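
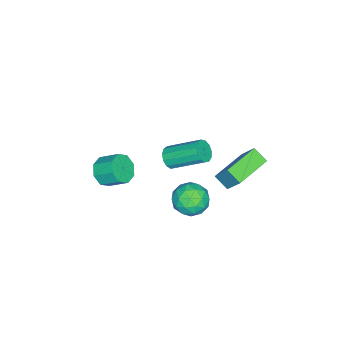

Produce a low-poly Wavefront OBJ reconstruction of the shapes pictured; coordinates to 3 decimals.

v 3.397 1.613 -1.007
v 4.153 1.011 -1.364
v 2.787 0.329 -0.136
v 3.543 -0.273 -0.493
v 3.758 0.487 0.169
v 4.135 1.281 -0.37
v 2.805 0.059 -1.13
v 3.182 0.853 -1.669
v 3.787 0.051 -1.44
v 4.377 0.316 -0.638
v 2.563 1.024 -0.862
v 3.153 1.289 -0.06
v 3.828 1.425 -1.262
v 3.112 -0.085 -0.238
v 3.238 0.362 0.151
v 3.683 0.008 -0.059
v 3.818 1.583 -0.678
v 4.263 1.23 -0.888
v 4.031 0.922 0.013
v 2.677 0.11 -0.612
v 3.122 -0.243 -0.822
v 3.257 1.332 -1.441
v 3.702 0.978 -1.651
v 2.909 0.418 -1.513
v 4.058 0.507 -1.517
v 3.699 -0.248 -1.005
v 3.265 -0.053 -1.379
v 3.487 0.413 -1.696
v 4.404 0.662 -1.045
v 4.046 -0.093 -0.533
v 4.173 0.354 -0.144
v 4.394 0.821 -0.461
v 4.189 0.098 -1.09
v 2.894 1.433 -0.967
v 2.536 0.678 -0.455
v 2.546 0.519 -1.039
v 2.767 0.986 -1.356
v 3.241 1.588 -0.495
v 2.882 0.833 0.017
v 3.453 0.927 0.196
v 3.675 1.393 -0.121
v 2.751 1.242 -0.41
v 2.889 -4.483 -1.487
v 3.271 -4.007 -2.135
v 3.213 -2.961 -1.4
v 2.831 -3.437 -0.753
v 2.592 -4.012 -2.182
v 2.534 -2.966 -1.447
v 2.086 -4.293 -1.821
v 2.028 -3.246 -1.087
v 2.051 -4.685 -1.266
v 1.993 -3.639 -0.531
v 2.507 -4.959 -0.84
v 2.449 -3.913 -0.105
v 3.186 -4.954 -0.793
v 3.128 -3.908 -0.058
v 3.692 -4.674 -1.153
v 3.634 -3.627 -0.419
v 3.727 -4.281 -1.709
v 3.669 -3.235 -0.974
v 2.159 -1.111 0.663
v 2.818 -0.989 0.648
v 2.519 0.753 1.763
v 1.861 0.631 1.777
v 2.672 -0.82 0.344
v 2.373 0.923 1.459
v 2.363 -0.743 0.141
v 2.064 1 1.256
v 1.99 -0.783 0.104
v 1.691 0.96 1.219
v 1.67 -0.927 0.244
v 1.371 0.815 1.358
v 1.506 -1.13 0.516
v 1.207 0.613 1.631
v 1.549 -1.327 0.836
v 1.25 0.416 1.951
v 1.786 -1.455 1.1
v 1.487 0.287 2.215
v 2.142 -1.474 1.225
v 1.843 0.268 2.34
v 2.503 -1.378 1.172
v 2.204 0.364 2.287
v 2.755 -1.198 0.957
v 2.456 0.545 2.072
v 0.027 1.867 0.256
v 0.354 2.688 1.517
v 0.197 2.646 -0.296
v 0.525 3.467 0.965
v 2.035 1.313 0.095
v 2.363 2.134 1.356
v 2.206 2.092 -0.457
v 2.533 2.913 0.804
f 1 38 17
f 38 12 41
f 17 41 6
f 38 41 17
f 1 17 13
f 17 6 18
f 13 18 2
f 17 18 13
f 1 13 22
f 13 2 23
f 22 23 8
f 13 23 22
f 1 22 34
f 22 8 37
f 34 37 11
f 22 37 34
f 1 34 38
f 34 11 42
f 38 42 12
f 34 42 38
f 2 18 29
f 18 6 32
f 29 32 10
f 18 32 29
f 6 41 19
f 41 12 40
f 19 40 5
f 41 40 19
f 12 42 39
f 42 11 35
f 39 35 3
f 42 35 39
f 11 37 36
f 37 8 24
f 36 24 7
f 37 24 36
f 8 23 28
f 23 2 25
f 28 25 9
f 23 25 28
f 4 30 16
f 30 10 31
f 16 31 5
f 30 31 16
f 4 16 14
f 16 5 15
f 14 15 3
f 16 15 14
f 4 14 21
f 14 3 20
f 21 20 7
f 14 20 21
f 4 21 26
f 21 7 27
f 26 27 9
f 21 27 26
f 4 26 30
f 26 9 33
f 30 33 10
f 26 33 30
f 5 31 19
f 31 10 32
f 19 32 6
f 31 32 19
f 3 15 39
f 15 5 40
f 39 40 12
f 15 40 39
f 7 20 36
f 20 3 35
f 36 35 11
f 20 35 36
f 9 27 28
f 27 7 24
f 28 24 8
f 27 24 28
f 10 33 29
f 33 9 25
f 29 25 2
f 33 25 29
f 44 43 47
f 44 47 45
f 45 47 48
f 45 48 46
f 47 43 49
f 47 49 48
f 48 49 50
f 48 50 46
f 49 43 51
f 49 51 50
f 50 51 52
f 50 52 46
f 51 43 53
f 51 53 52
f 52 53 54
f 52 54 46
f 53 43 55
f 53 55 54
f 54 55 56
f 54 56 46
f 55 43 57
f 55 57 56
f 56 57 58
f 56 58 46
f 57 43 59
f 57 59 58
f 58 59 60
f 58 60 46
f 59 43 44
f 59 44 60
f 60 44 45
f 60 45 46
f 62 61 65
f 62 65 63
f 63 65 66
f 63 66 64
f 65 61 67
f 65 67 66
f 66 67 68
f 66 68 64
f 67 61 69
f 67 69 68
f 68 69 70
f 68 70 64
f 69 61 71
f 69 71 70
f 70 71 72
f 70 72 64
f 71 61 73
f 71 73 72
f 72 73 74
f 72 74 64
f 73 61 75
f 73 75 74
f 74 75 76
f 74 76 64
f 75 61 77
f 75 77 76
f 76 77 78
f 76 78 64
f 77 61 79
f 77 79 78
f 78 79 80
f 78 80 64
f 79 61 81
f 79 81 80
f 80 81 82
f 80 82 64
f 81 61 83
f 81 83 82
f 82 83 84
f 82 84 64
f 83 61 62
f 83 62 84
f 84 62 63
f 84 63 64
f 86 88 85
f 89 86 85
f 85 88 87
f 87 89 85
f 86 92 88
f 90 86 89
f 90 92 86
f 88 92 87
f 91 89 87
f 87 92 91
f 91 90 89
f 92 90 91



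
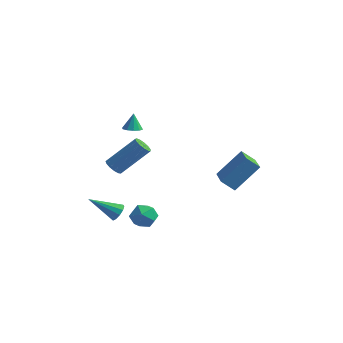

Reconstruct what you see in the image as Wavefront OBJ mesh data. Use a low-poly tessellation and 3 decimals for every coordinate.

v -0.111 3.481 -1.086
v 0.759 4.584 0.379
v 0.551 3.8 -1.719
v 1.421 4.903 -0.254
v 0.919 2.137 -0.686
v 1.789 3.24 0.779
v 1.581 2.456 -1.319
v 2.451 3.559 0.146
v -1.325 -2.866 -1.028
v -0.741 -2.374 -0.73
v -0.399 -3.746 -1.39
v 0.185 -3.254 -1.092
v -0.335 -3.629 -0.581
v -0.907 -3.085 -0.357
v -0.233 -3.035 -1.763
v -0.805 -2.491 -1.539
v -0.066 -2.478 -1.184
v -0.129 -2.845 -0.454
v -1.011 -3.275 -1.666
v -1.074 -3.642 -0.936
v -3.657 0.82 2.593
v -3.325 0.404 2.731
v -3.743 1.08 3.587
v -3.132 0.678 2.676
v -3.139 1.007 2.59
v -3.344 1.264 2.505
v -3.668 1.352 2.454
v -3.988 1.237 2.456
v -4.181 0.963 2.511
v -4.174 0.634 2.597
v -3.969 0.377 2.682
v -3.645 0.289 2.733
v -2.725 -2.096 -1.997
v -2.332 -2.241 -1.61
v -4.015 -2.884 -0.983
v -2.458 -1.924 -1.523
v -2.686 -1.672 -1.618
v -2.929 -1.582 -1.857
v -3.094 -1.689 -2.149
v -3.118 -1.951 -2.384
v -2.992 -2.268 -2.47
v -2.764 -2.52 -2.376
v -2.521 -2.61 -2.137
v -2.356 -2.503 -1.844
v -2.404 -2.961 1.903
v -1.972 -2.954 1.562
v -0.825 -1.972 3.036
v -1.256 -1.979 3.377
v -2.129 -2.692 1.51
v -0.981 -1.71 2.984
v -2.373 -2.515 1.582
v -1.226 -1.534 3.056
v -2.627 -2.48 1.756
v -1.479 -1.498 3.23
v -2.81 -2.597 1.977
v -1.662 -1.616 3.451
v -2.864 -2.83 2.174
v -1.717 -1.849 3.648
v -2.772 -3.105 2.285
v -1.625 -2.123 3.759
v -2.563 -3.333 2.275
v -1.416 -2.352 3.749
v -2.303 -3.444 2.147
v -1.156 -2.462 3.62
v -2.076 -3.401 1.941
v -0.928 -2.419 3.415
v -1.952 -3.218 1.723
v -0.805 -2.237 3.197
f 2 4 1
f 5 2 1
f 1 4 3
f 3 5 1
f 2 8 4
f 6 2 5
f 6 8 2
f 4 8 3
f 7 5 3
f 3 8 7
f 7 6 5
f 8 6 7
f 9 20 14
f 9 14 10
f 9 10 16
f 9 16 19
f 9 19 20
f 10 14 18
f 14 20 13
f 20 19 11
f 19 16 15
f 16 10 17
f 12 18 13
f 12 13 11
f 12 11 15
f 12 15 17
f 12 17 18
f 13 18 14
f 11 13 20
f 15 11 19
f 17 15 16
f 18 17 10
f 22 21 24
f 22 24 23
f 24 21 25
f 24 25 23
f 25 21 26
f 25 26 23
f 26 21 27
f 26 27 23
f 27 21 28
f 27 28 23
f 28 21 29
f 28 29 23
f 29 21 30
f 29 30 23
f 30 21 31
f 30 31 23
f 31 21 32
f 31 32 23
f 32 21 22
f 32 22 23
f 34 33 36
f 34 36 35
f 36 33 37
f 36 37 35
f 37 33 38
f 37 38 35
f 38 33 39
f 38 39 35
f 39 33 40
f 39 40 35
f 40 33 41
f 40 41 35
f 41 33 42
f 41 42 35
f 42 33 43
f 42 43 35
f 43 33 44
f 43 44 35
f 44 33 34
f 44 34 35
f 46 45 49
f 46 49 47
f 47 49 50
f 47 50 48
f 49 45 51
f 49 51 50
f 50 51 52
f 50 52 48
f 51 45 53
f 51 53 52
f 52 53 54
f 52 54 48
f 53 45 55
f 53 55 54
f 54 55 56
f 54 56 48
f 55 45 57
f 55 57 56
f 56 57 58
f 56 58 48
f 57 45 59
f 57 59 58
f 58 59 60
f 58 60 48
f 59 45 61
f 59 61 60
f 60 61 62
f 60 62 48
f 61 45 63
f 61 63 62
f 62 63 64
f 62 64 48
f 63 45 65
f 63 65 64
f 64 65 66
f 64 66 48
f 65 45 67
f 65 67 66
f 66 67 68
f 66 68 48
f 67 45 46
f 67 46 68
f 68 46 47
f 68 47 48



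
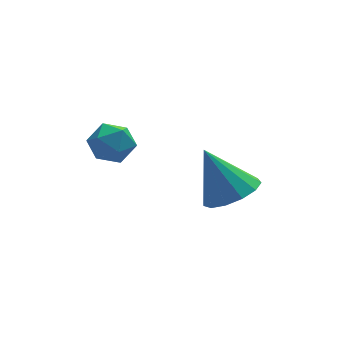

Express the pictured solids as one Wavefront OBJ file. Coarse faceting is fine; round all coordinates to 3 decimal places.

v -0.167 -1.501 -0.153
v 0.345 -1.953 -0.526
v -0.605 -2.507 0.466
v -0.093 -2.959 0.093
v 0.155 -2.442 0.619
v 0.425 -1.82 0.237
v -0.685 -2.64 -0.297
v -0.415 -2.018 -0.679
v 0.025 -2.657 -0.614
v 0.544 -2.535 -0.048
v -0.804 -1.925 -0.012
v -0.285 -1.803 0.554
v 3.166 -3.358 -2.065
v 3.678 -3.986 -1.569
v 2.494 -2.682 -0.515
v 3.986 -3.551 -1.625
v 4.033 -3.055 -1.821
v 3.805 -2.655 -2.094
v 3.374 -2.478 -2.358
v 2.878 -2.58 -2.529
v 2.472 -2.929 -2.553
v 2.287 -3.414 -2.422
v 2.382 -3.881 -2.177
v 2.725 -4.182 -1.898
v 3.208 -4.221 -1.671
f 1 12 6
f 1 6 2
f 1 2 8
f 1 8 11
f 1 11 12
f 2 6 10
f 6 12 5
f 12 11 3
f 11 8 7
f 8 2 9
f 4 10 5
f 4 5 3
f 4 3 7
f 4 7 9
f 4 9 10
f 5 10 6
f 3 5 12
f 7 3 11
f 9 7 8
f 10 9 2
f 14 13 16
f 14 16 15
f 16 13 17
f 16 17 15
f 17 13 18
f 17 18 15
f 18 13 19
f 18 19 15
f 19 13 20
f 19 20 15
f 20 13 21
f 20 21 15
f 21 13 22
f 21 22 15
f 22 13 23
f 22 23 15
f 23 13 24
f 23 24 15
f 24 13 25
f 24 25 15
f 25 13 14
f 25 14 15



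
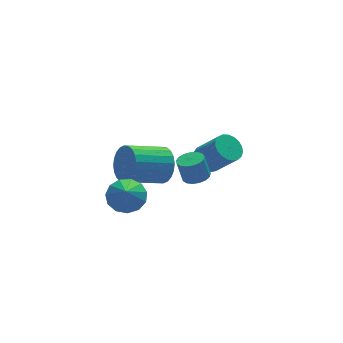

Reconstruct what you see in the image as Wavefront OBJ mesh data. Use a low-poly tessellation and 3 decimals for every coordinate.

v 3.519 3.521 -0.021
v 3.97 3.16 -0.514
v 4.692 2.337 0.747
v 4.241 2.699 1.241
v 4.141 3.417 -0.445
v 4.863 2.594 0.817
v 4.205 3.692 -0.302
v 4.926 2.869 0.96
v 4.149 3.937 -0.11
v 4.871 3.114 1.151
v 3.985 4.11 0.097
v 4.707 3.287 1.358
v 3.741 4.182 0.284
v 4.462 3.359 1.545
v 3.458 4.139 0.418
v 4.179 3.316 1.679
v 3.185 3.99 0.476
v 3.907 3.167 1.737
v 2.971 3.76 0.448
v 3.692 2.937 1.71
v 2.851 3.488 0.34
v 3.573 2.665 1.601
v 2.847 3.222 0.169
v 3.568 2.399 1.43
v 2.959 3.008 -0.035
v 3.68 2.185 1.226
v 3.168 2.883 -0.236
v 3.889 2.06 1.025
v 3.438 2.868 -0.4
v 4.159 2.045 0.861
v 3.721 2.966 -0.499
v 4.443 2.143 0.763
v 0.923 2.161 1.408
v 1.272 1.768 2.212
v -0.535 1.646 2.935
v -0.883 2.039 2.132
v 1.282 2.132 2.299
v -0.525 2.01 3.022
v 1.237 2.501 2.25
v -0.57 2.379 2.973
v 1.145 2.818 2.073
v -0.662 2.696 2.796
v 1.019 3.035 1.795
v -0.788 2.913 2.518
v 0.878 3.119 1.458
v -0.929 2.997 2.181
v 0.745 3.057 1.113
v -1.062 2.935 1.836
v 0.638 2.859 0.814
v -1.169 2.736 1.537
v 0.575 2.554 0.605
v -1.232 2.432 1.328
v 0.565 2.19 0.518
v -1.242 2.068 1.241
v 0.61 1.821 0.567
v -1.197 1.699 1.29
v 0.702 1.504 0.744
v -1.105 1.382 1.467
v 0.828 1.287 1.022
v -0.979 1.165 1.745
v 0.969 1.203 1.359
v -0.838 1.081 2.082
v 1.102 1.265 1.704
v -0.705 1.143 2.427
v 1.209 1.464 2.003
v -0.598 1.341 2.726
v -1.501 -0.034 1.842
v -0.736 0.219 2.221
v -1.739 -0.686 2.758
v -1.083 0.551 2.367
v -1.563 0.697 2.346
v -2.022 0.611 2.165
v -2.316 0.32 1.881
v -2.352 -0.083 1.585
v -2.117 -0.471 1.371
v -1.686 -0.719 1.305
v -1.197 -0.751 1.411
v -0.804 -0.554 1.653
v -0.632 -0.193 1.955
v 1.445 -0.589 2.724
v 1.893 -0.985 2.889
v 1.684 -0.786 3.94
v 1.235 -0.391 3.776
v 2.033 -0.724 2.867
v 1.824 -0.525 3.918
v 2.038 -0.432 2.813
v 1.828 -0.233 3.864
v 1.907 -0.176 2.738
v 1.697 0.023 3.789
v 1.67 -0.015 2.661
v 1.46 0.184 3.712
v 1.381 0.014 2.598
v 1.172 0.213 3.649
v 1.107 -0.095 2.564
v 0.898 0.104 3.615
v 0.911 -0.317 2.567
v 0.701 -0.118 3.618
v 0.836 -0.602 2.606
v 0.627 -0.403 3.657
v 0.901 -0.883 2.672
v 0.692 -0.684 3.723
v 1.091 -1.098 2.75
v 0.881 -0.899 3.801
v 1.361 -1.196 2.823
v 1.152 -0.997 3.874
v 1.651 -1.155 2.873
v 1.442 -0.956 3.924
f 2 1 5
f 2 5 3
f 3 5 6
f 3 6 4
f 5 1 7
f 5 7 6
f 6 7 8
f 6 8 4
f 7 1 9
f 7 9 8
f 8 9 10
f 8 10 4
f 9 1 11
f 9 11 10
f 10 11 12
f 10 12 4
f 11 1 13
f 11 13 12
f 12 13 14
f 12 14 4
f 13 1 15
f 13 15 14
f 14 15 16
f 14 16 4
f 15 1 17
f 15 17 16
f 16 17 18
f 16 18 4
f 17 1 19
f 17 19 18
f 18 19 20
f 18 20 4
f 19 1 21
f 19 21 20
f 20 21 22
f 20 22 4
f 21 1 23
f 21 23 22
f 22 23 24
f 22 24 4
f 23 1 25
f 23 25 24
f 24 25 26
f 24 26 4
f 25 1 27
f 25 27 26
f 26 27 28
f 26 28 4
f 27 1 29
f 27 29 28
f 28 29 30
f 28 30 4
f 29 1 31
f 29 31 30
f 30 31 32
f 30 32 4
f 31 1 2
f 31 2 32
f 32 2 3
f 32 3 4
f 34 33 37
f 34 37 35
f 35 37 38
f 35 38 36
f 37 33 39
f 37 39 38
f 38 39 40
f 38 40 36
f 39 33 41
f 39 41 40
f 40 41 42
f 40 42 36
f 41 33 43
f 41 43 42
f 42 43 44
f 42 44 36
f 43 33 45
f 43 45 44
f 44 45 46
f 44 46 36
f 45 33 47
f 45 47 46
f 46 47 48
f 46 48 36
f 47 33 49
f 47 49 48
f 48 49 50
f 48 50 36
f 49 33 51
f 49 51 50
f 50 51 52
f 50 52 36
f 51 33 53
f 51 53 52
f 52 53 54
f 52 54 36
f 53 33 55
f 53 55 54
f 54 55 56
f 54 56 36
f 55 33 57
f 55 57 56
f 56 57 58
f 56 58 36
f 57 33 59
f 57 59 58
f 58 59 60
f 58 60 36
f 59 33 61
f 59 61 60
f 60 61 62
f 60 62 36
f 61 33 63
f 61 63 62
f 62 63 64
f 62 64 36
f 63 33 65
f 63 65 64
f 64 65 66
f 64 66 36
f 65 33 34
f 65 34 66
f 66 34 35
f 66 35 36
f 68 67 70
f 68 70 69
f 70 67 71
f 70 71 69
f 71 67 72
f 71 72 69
f 72 67 73
f 72 73 69
f 73 67 74
f 73 74 69
f 74 67 75
f 74 75 69
f 75 67 76
f 75 76 69
f 76 67 77
f 76 77 69
f 77 67 78
f 77 78 69
f 78 67 79
f 78 79 69
f 79 67 68
f 79 68 69
f 81 80 84
f 81 84 82
f 82 84 85
f 82 85 83
f 84 80 86
f 84 86 85
f 85 86 87
f 85 87 83
f 86 80 88
f 86 88 87
f 87 88 89
f 87 89 83
f 88 80 90
f 88 90 89
f 89 90 91
f 89 91 83
f 90 80 92
f 90 92 91
f 91 92 93
f 91 93 83
f 92 80 94
f 92 94 93
f 93 94 95
f 93 95 83
f 94 80 96
f 94 96 95
f 95 96 97
f 95 97 83
f 96 80 98
f 96 98 97
f 97 98 99
f 97 99 83
f 98 80 100
f 98 100 99
f 99 100 101
f 99 101 83
f 100 80 102
f 100 102 101
f 101 102 103
f 101 103 83
f 102 80 104
f 102 104 103
f 103 104 105
f 103 105 83
f 104 80 106
f 104 106 105
f 105 106 107
f 105 107 83
f 106 80 81
f 106 81 107
f 107 81 82
f 107 82 83



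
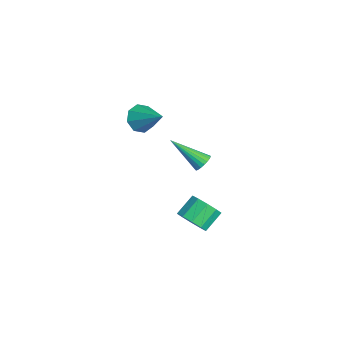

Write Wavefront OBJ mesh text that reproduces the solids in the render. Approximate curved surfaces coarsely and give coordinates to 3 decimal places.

v -1.486 1.177 -2.79
v -1.283 1.453 -2.334
v -2.374 -0.317 -1.49
v -1.495 1.554 -2.363
v -1.706 1.59 -2.465
v -1.879 1.555 -2.623
v -1.984 1.455 -2.81
v -2.003 1.306 -2.994
v -1.932 1.135 -3.142
v -1.785 0.971 -3.23
v -1.586 0.843 -3.241
v -1.37 0.773 -3.175
v -1.174 0.772 -3.042
v -1.032 0.842 -2.865
v -0.968 0.969 -2.675
v -0.995 1.132 -2.506
v -1.106 1.303 -2.385
v -4.356 -1.441 -1.174
v -3.719 -1.924 -1.566
v -3.064 -0.559 -0.166
v -3.852 -1.347 -1.902
v -4.279 -0.824 -1.811
v -4.751 -0.663 -1.347
v -4.992 -0.957 -0.782
v -4.859 -1.535 -0.446
v -4.432 -2.057 -0.537
v -3.96 -2.219 -1
v 2.456 -0.208 -3.801
v 3.103 -0.313 -3.199
v 2.551 0.544 -2.457
v 1.904 0.648 -3.059
v 3.256 0.086 -3.545
v 2.704 0.942 -2.804
v 3.103 0.372 -3.989
v 2.552 1.229 -3.248
v 2.704 0.437 -4.362
v 2.152 1.293 -3.62
v 2.209 0.255 -4.519
v 1.657 1.111 -3.778
v 1.809 -0.104 -4.403
v 1.257 0.753 -3.661
v 1.656 -0.502 -4.056
v 1.104 0.354 -3.315
v 1.808 -0.789 -3.612
v 1.257 0.068 -2.871
v 2.208 -0.853 -3.24
v 1.656 0.003 -2.498
v 2.703 -0.671 -3.082
v 2.151 0.185 -2.341
f 2 1 4
f 2 4 3
f 4 1 5
f 4 5 3
f 5 1 6
f 5 6 3
f 6 1 7
f 6 7 3
f 7 1 8
f 7 8 3
f 8 1 9
f 8 9 3
f 9 1 10
f 9 10 3
f 10 1 11
f 10 11 3
f 11 1 12
f 11 12 3
f 12 1 13
f 12 13 3
f 13 1 14
f 13 14 3
f 14 1 15
f 14 15 3
f 15 1 16
f 15 16 3
f 16 1 17
f 16 17 3
f 17 1 2
f 17 2 3
f 19 18 21
f 19 21 20
f 21 18 22
f 21 22 20
f 22 18 23
f 22 23 20
f 23 18 24
f 23 24 20
f 24 18 25
f 24 25 20
f 25 18 26
f 25 26 20
f 26 18 27
f 26 27 20
f 27 18 19
f 27 19 20
f 29 28 32
f 29 32 30
f 30 32 33
f 30 33 31
f 32 28 34
f 32 34 33
f 33 34 35
f 33 35 31
f 34 28 36
f 34 36 35
f 35 36 37
f 35 37 31
f 36 28 38
f 36 38 37
f 37 38 39
f 37 39 31
f 38 28 40
f 38 40 39
f 39 40 41
f 39 41 31
f 40 28 42
f 40 42 41
f 41 42 43
f 41 43 31
f 42 28 44
f 42 44 43
f 43 44 45
f 43 45 31
f 44 28 46
f 44 46 45
f 45 46 47
f 45 47 31
f 46 28 48
f 46 48 47
f 47 48 49
f 47 49 31
f 48 28 29
f 48 29 49
f 49 29 30
f 49 30 31



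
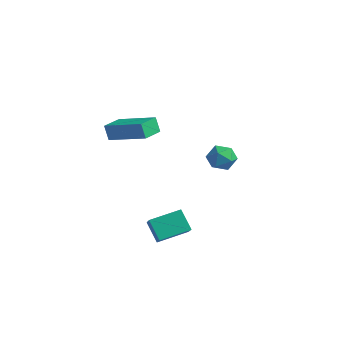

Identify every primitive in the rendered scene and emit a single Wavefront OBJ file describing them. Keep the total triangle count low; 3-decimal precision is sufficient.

v 4.097 0.372 -0.271
v 4.515 -0.084 -0.725
v 3.105 0.184 -0.995
v 3.523 -0.272 -1.449
v 3.344 -0.498 -0.737
v 3.957 -0.382 -0.29
v 3.663 0.482 -1.43
v 4.276 0.598 -0.983
v 4.246 -0.017 -1.441
v 4.049 -0.622 -1.013
v 3.571 0.722 -0.707
v 3.374 0.117 -0.279
v 3.453 -3.843 -4.655
v 2.672 -3.651 -3.806
v 4.165 -2.563 -4.289
v 3.384 -2.371 -3.44
v 4.236 -4.529 -3.78
v 3.455 -4.337 -2.931
v 4.948 -3.249 -3.414
v 4.167 -3.057 -2.565
v 1.169 -4.41 1.266
v 0.869 -4.368 2.017
v 1.026 -3.346 1.149
v 0.726 -3.303 1.9
v 3.054 -4.077 2
v 2.754 -4.034 2.751
v 2.911 -3.012 1.883
v 2.611 -2.97 2.634
f 1 12 6
f 1 6 2
f 1 2 8
f 1 8 11
f 1 11 12
f 2 6 10
f 6 12 5
f 12 11 3
f 11 8 7
f 8 2 9
f 4 10 5
f 4 5 3
f 4 3 7
f 4 7 9
f 4 9 10
f 5 10 6
f 3 5 12
f 7 3 11
f 9 7 8
f 10 9 2
f 14 16 13
f 17 14 13
f 13 16 15
f 15 17 13
f 14 20 16
f 18 14 17
f 18 20 14
f 16 20 15
f 19 17 15
f 15 20 19
f 19 18 17
f 20 18 19
f 22 24 21
f 25 22 21
f 21 24 23
f 23 25 21
f 22 28 24
f 26 22 25
f 26 28 22
f 24 28 23
f 27 25 23
f 23 28 27
f 27 26 25
f 28 26 27



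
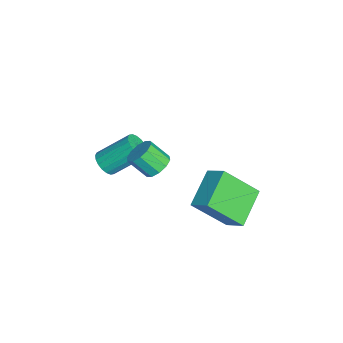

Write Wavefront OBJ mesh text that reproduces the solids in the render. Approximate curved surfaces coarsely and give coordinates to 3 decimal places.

v 0.13 3.066 -3.329
v 0.332 1.534 -1.764
v 0.752 3.771 -2.72
v 0.953 2.239 -1.154
v 1.727 2.401 -4.186
v 1.928 0.869 -2.62
v 2.348 3.106 -3.576
v 2.55 1.574 -2.011
v -1.164 -2.936 -2.836
v -0.608 -2.67 -3.099
v -0.721 -1.237 -1.887
v -1.276 -1.504 -1.624
v -0.825 -2.548 -3.264
v -0.937 -1.115 -2.052
v -1.109 -2.503 -3.344
v -1.221 -1.07 -2.132
v -1.403 -2.543 -3.323
v -1.516 -1.111 -2.111
v -1.65 -2.662 -3.206
v -1.763 -1.229 -1.994
v -1.801 -2.835 -3.015
v -1.914 -1.402 -1.803
v -1.826 -3.028 -2.789
v -1.938 -1.595 -1.577
v -1.719 -3.203 -2.573
v -1.832 -1.77 -1.361
v -1.503 -3.325 -2.408
v -1.615 -1.892 -1.196
v -1.219 -3.37 -2.328
v -1.331 -1.937 -1.116
v -0.924 -3.329 -2.349
v -1.037 -1.897 -1.137
v -0.677 -3.211 -2.466
v -0.79 -1.778 -1.254
v -0.526 -3.038 -2.657
v -0.639 -1.605 -1.445
v -0.502 -2.845 -2.883
v -0.614 -1.412 -1.671
v 1.633 -0.5 -0.276
v 2.279 -0.728 -0.363
v 2.112 -1.527 0.488
v 1.467 -1.3 0.576
v 2.287 -0.418 -0.071
v 2.12 -1.217 0.781
v 2.045 -0.139 0.144
v 1.879 -0.939 0.995
v 1.646 0.001 0.198
v 1.48 -0.798 1.049
v 1.242 -0.049 0.071
v 1.076 -0.849 0.923
v 0.988 -0.273 -0.188
v 0.821 -1.072 0.663
v 0.98 -0.583 -0.481
v 0.813 -1.382 0.371
v 1.221 -0.861 -0.695
v 1.055 -1.661 0.156
v 1.62 -1.002 -0.749
v 1.454 -1.801 0.102
v 2.024 -0.951 -0.623
v 1.858 -1.751 0.229
f 2 4 1
f 5 2 1
f 1 4 3
f 3 5 1
f 2 8 4
f 6 2 5
f 6 8 2
f 4 8 3
f 7 5 3
f 3 8 7
f 7 6 5
f 8 6 7
f 10 9 13
f 10 13 11
f 11 13 14
f 11 14 12
f 13 9 15
f 13 15 14
f 14 15 16
f 14 16 12
f 15 9 17
f 15 17 16
f 16 17 18
f 16 18 12
f 17 9 19
f 17 19 18
f 18 19 20
f 18 20 12
f 19 9 21
f 19 21 20
f 20 21 22
f 20 22 12
f 21 9 23
f 21 23 22
f 22 23 24
f 22 24 12
f 23 9 25
f 23 25 24
f 24 25 26
f 24 26 12
f 25 9 27
f 25 27 26
f 26 27 28
f 26 28 12
f 27 9 29
f 27 29 28
f 28 29 30
f 28 30 12
f 29 9 31
f 29 31 30
f 30 31 32
f 30 32 12
f 31 9 33
f 31 33 32
f 32 33 34
f 32 34 12
f 33 9 35
f 33 35 34
f 34 35 36
f 34 36 12
f 35 9 37
f 35 37 36
f 36 37 38
f 36 38 12
f 37 9 10
f 37 10 38
f 38 10 11
f 38 11 12
f 40 39 43
f 40 43 41
f 41 43 44
f 41 44 42
f 43 39 45
f 43 45 44
f 44 45 46
f 44 46 42
f 45 39 47
f 45 47 46
f 46 47 48
f 46 48 42
f 47 39 49
f 47 49 48
f 48 49 50
f 48 50 42
f 49 39 51
f 49 51 50
f 50 51 52
f 50 52 42
f 51 39 53
f 51 53 52
f 52 53 54
f 52 54 42
f 53 39 55
f 53 55 54
f 54 55 56
f 54 56 42
f 55 39 57
f 55 57 56
f 56 57 58
f 56 58 42
f 57 39 59
f 57 59 58
f 58 59 60
f 58 60 42
f 59 39 40
f 59 40 60
f 60 40 41
f 60 41 42



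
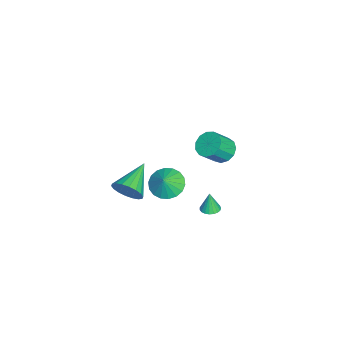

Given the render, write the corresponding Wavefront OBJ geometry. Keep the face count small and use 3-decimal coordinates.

v 2.151 2.512 -3.327
v 2.548 2.062 -3.318
v 2.049 2.448 -2.073
v 2.696 2.262 -3.295
v 2.749 2.505 -3.279
v 2.699 2.75 -3.271
v 2.554 2.953 -3.272
v 2.339 3.08 -3.283
v 2.092 3.108 -3.302
v 1.855 3.034 -3.325
v 1.669 2.869 -3.348
v 1.567 2.642 -3.368
v 1.565 2.393 -3.381
v 1.665 2.165 -3.384
v 1.849 1.996 -3.378
v 2.085 1.916 -3.363
v 2.332 1.94 -3.341
v -0.039 -0.182 -3.37
v 0.793 -0.45 -4.005
v 0.619 -0.318 -2.45
v 0.837 0.027 -3.966
v 0.707 0.463 -3.81
v 0.43 0.771 -3.566
v 0.059 0.89 -3.284
v -0.33 0.796 -3.018
v -0.663 0.509 -2.823
v -0.871 0.085 -2.736
v -0.915 -0.392 -2.774
v -0.786 -0.828 -2.931
v -0.508 -1.135 -3.175
v -0.138 -1.254 -3.457
v 0.252 -1.161 -3.722
v 0.584 -0.874 -3.918
v 4.417 -1.849 -0.019
v 4.917 -1.304 0.609
v 2.583 -1.131 0.819
v 4.866 -1.039 0.271
v 4.726 -0.935 -0.124
v 4.525 -1.012 -0.498
v 4.303 -1.254 -0.777
v 4.103 -1.614 -0.907
v 3.965 -2.021 -0.86
v 3.917 -2.393 -0.647
v 3.968 -2.658 -0.31
v 4.107 -2.762 0.085
v 4.308 -2.685 0.459
v 4.531 -2.443 0.739
v 4.731 -2.083 0.868
v 4.869 -1.676 0.822
v -3.76 2.735 -3.414
v -3.163 3.423 -3.28
v -2.464 2.592 -2.132
v -3.06 1.905 -2.266
v -3.566 3.516 -2.967
v -2.867 2.685 -1.819
v -4.03 3.361 -2.796
v -3.331 2.531 -1.648
v -4.409 3.008 -2.822
v -3.709 2.177 -1.674
v -4.581 2.568 -3.035
v -3.882 1.737 -1.887
v -4.493 2.181 -3.368
v -3.793 1.351 -2.22
v -4.172 1.97 -3.716
v -3.472 1.14 -2.568
v -3.72 2.002 -3.969
v -3.02 1.172 -2.821
v -3.281 2.267 -4.045
v -2.581 1.437 -2.897
v -2.993 2.68 -3.92
v -2.294 1.85 -2.772
v -2.95 3.111 -3.635
v -2.25 2.281 -2.487
f 2 1 4
f 2 4 3
f 4 1 5
f 4 5 3
f 5 1 6
f 5 6 3
f 6 1 7
f 6 7 3
f 7 1 8
f 7 8 3
f 8 1 9
f 8 9 3
f 9 1 10
f 9 10 3
f 10 1 11
f 10 11 3
f 11 1 12
f 11 12 3
f 12 1 13
f 12 13 3
f 13 1 14
f 13 14 3
f 14 1 15
f 14 15 3
f 15 1 16
f 15 16 3
f 16 1 17
f 16 17 3
f 17 1 2
f 17 2 3
f 19 18 21
f 19 21 20
f 21 18 22
f 21 22 20
f 22 18 23
f 22 23 20
f 23 18 24
f 23 24 20
f 24 18 25
f 24 25 20
f 25 18 26
f 25 26 20
f 26 18 27
f 26 27 20
f 27 18 28
f 27 28 20
f 28 18 29
f 28 29 20
f 29 18 30
f 29 30 20
f 30 18 31
f 30 31 20
f 31 18 32
f 31 32 20
f 32 18 33
f 32 33 20
f 33 18 19
f 33 19 20
f 35 34 37
f 35 37 36
f 37 34 38
f 37 38 36
f 38 34 39
f 38 39 36
f 39 34 40
f 39 40 36
f 40 34 41
f 40 41 36
f 41 34 42
f 41 42 36
f 42 34 43
f 42 43 36
f 43 34 44
f 43 44 36
f 44 34 45
f 44 45 36
f 45 34 46
f 45 46 36
f 46 34 47
f 46 47 36
f 47 34 48
f 47 48 36
f 48 34 49
f 48 49 36
f 49 34 35
f 49 35 36
f 51 50 54
f 51 54 52
f 52 54 55
f 52 55 53
f 54 50 56
f 54 56 55
f 55 56 57
f 55 57 53
f 56 50 58
f 56 58 57
f 57 58 59
f 57 59 53
f 58 50 60
f 58 60 59
f 59 60 61
f 59 61 53
f 60 50 62
f 60 62 61
f 61 62 63
f 61 63 53
f 62 50 64
f 62 64 63
f 63 64 65
f 63 65 53
f 64 50 66
f 64 66 65
f 65 66 67
f 65 67 53
f 66 50 68
f 66 68 67
f 67 68 69
f 67 69 53
f 68 50 70
f 68 70 69
f 69 70 71
f 69 71 53
f 70 50 72
f 70 72 71
f 71 72 73
f 71 73 53
f 72 50 51
f 72 51 73
f 73 51 52
f 73 52 53



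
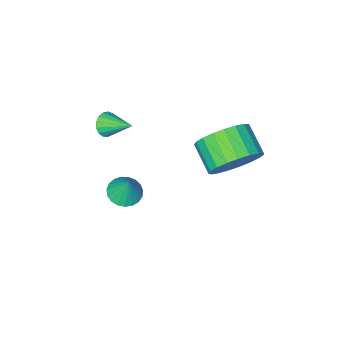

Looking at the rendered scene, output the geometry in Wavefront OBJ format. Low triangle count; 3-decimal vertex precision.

v -3.495 2.072 -0.305
v -3.227 2.519 0.56
v -3.417 1.456 1.169
v -3.685 1.008 0.305
v -3.641 2.588 0.551
v -3.831 1.525 1.16
v -4.03 2.568 0.394
v -4.22 1.505 1.003
v -4.326 2.461 0.116
v -4.517 1.398 0.725
v -4.479 2.288 -0.235
v -4.669 1.225 0.374
v -4.461 2.077 -0.597
v -4.652 1.014 0.012
v -4.277 1.865 -0.91
v -4.467 0.802 -0.3
v -3.957 1.689 -1.117
v -4.147 0.626 -0.508
v -3.557 1.579 -1.184
v -3.748 0.516 -0.575
v -3.147 1.554 -1.099
v -3.337 0.491 -0.49
v -2.796 1.619 -0.877
v -2.987 0.556 -0.267
v -2.567 1.762 -0.555
v -2.757 0.699 0.054
v -2.498 1.958 -0.191
v -2.688 0.895 0.419
v -2.601 2.174 0.154
v -2.791 1.111 0.764
v -2.859 2.373 0.42
v -3.049 1.31 1.029
v -0.637 -1.377 0.748
v -0.297 -1.117 0.49
v -0.983 -0.363 1.312
v -0.492 -1.107 0.353
v -0.721 -1.16 0.306
v -0.931 -1.262 0.361
v -1.073 -1.39 0.504
v -1.115 -1.515 0.704
v -1.048 -1.609 0.913
v -0.887 -1.649 1.085
v -0.668 -1.627 1.18
v -0.442 -1.548 1.176
v -0.261 -1.429 1.074
v -0.166 -1.299 0.897
v -0.179 -1.186 0.687
v -1.535 -1.725 -4.158
v -1.192 -1.225 -4.391
v -1.445 -1.315 -3.142
v -1.445 -1.131 -4.406
v -1.713 -1.14 -4.379
v -1.951 -1.25 -4.313
v -2.117 -1.443 -4.221
v -2.183 -1.684 -4.117
v -2.136 -1.932 -4.021
v -1.985 -2.145 -3.949
v -1.757 -2.285 -3.913
v -1.49 -2.328 -3.919
v -1.231 -2.267 -3.967
v -1.025 -2.112 -4.047
v -0.907 -1.891 -4.147
v -0.897 -1.641 -4.249
v -0.998 -1.405 -4.335
f 2 1 5
f 2 5 3
f 3 5 6
f 3 6 4
f 5 1 7
f 5 7 6
f 6 7 8
f 6 8 4
f 7 1 9
f 7 9 8
f 8 9 10
f 8 10 4
f 9 1 11
f 9 11 10
f 10 11 12
f 10 12 4
f 11 1 13
f 11 13 12
f 12 13 14
f 12 14 4
f 13 1 15
f 13 15 14
f 14 15 16
f 14 16 4
f 15 1 17
f 15 17 16
f 16 17 18
f 16 18 4
f 17 1 19
f 17 19 18
f 18 19 20
f 18 20 4
f 19 1 21
f 19 21 20
f 20 21 22
f 20 22 4
f 21 1 23
f 21 23 22
f 22 23 24
f 22 24 4
f 23 1 25
f 23 25 24
f 24 25 26
f 24 26 4
f 25 1 27
f 25 27 26
f 26 27 28
f 26 28 4
f 27 1 29
f 27 29 28
f 28 29 30
f 28 30 4
f 29 1 31
f 29 31 30
f 30 31 32
f 30 32 4
f 31 1 2
f 31 2 32
f 32 2 3
f 32 3 4
f 34 33 36
f 34 36 35
f 36 33 37
f 36 37 35
f 37 33 38
f 37 38 35
f 38 33 39
f 38 39 35
f 39 33 40
f 39 40 35
f 40 33 41
f 40 41 35
f 41 33 42
f 41 42 35
f 42 33 43
f 42 43 35
f 43 33 44
f 43 44 35
f 44 33 45
f 44 45 35
f 45 33 46
f 45 46 35
f 46 33 47
f 46 47 35
f 47 33 34
f 47 34 35
f 49 48 51
f 49 51 50
f 51 48 52
f 51 52 50
f 52 48 53
f 52 53 50
f 53 48 54
f 53 54 50
f 54 48 55
f 54 55 50
f 55 48 56
f 55 56 50
f 56 48 57
f 56 57 50
f 57 48 58
f 57 58 50
f 58 48 59
f 58 59 50
f 59 48 60
f 59 60 50
f 60 48 61
f 60 61 50
f 61 48 62
f 61 62 50
f 62 48 63
f 62 63 50
f 63 48 64
f 63 64 50
f 64 48 49
f 64 49 50



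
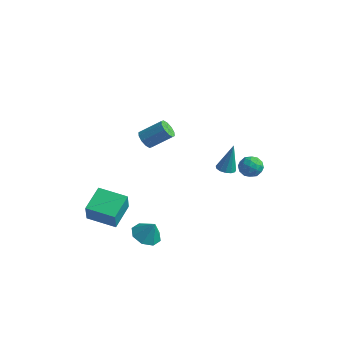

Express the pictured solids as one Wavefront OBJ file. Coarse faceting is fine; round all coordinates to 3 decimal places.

v -0.056 -3.352 -4.162
v 0.731 -3.698 -4.517
v 0.496 -3.228 -3.058
v 0.693 -2.989 -4.577
v 0.216 -2.494 -4.394
v -0.42 -2.5 -4.075
v -0.843 -3.006 -3.806
v -0.805 -3.714 -3.746
v -0.328 -4.21 -3.929
v 0.308 -4.203 -4.248
v -3.518 -4.441 -3.75
v -3.194 -4.898 -2.445
v -3.886 -2.848 -3.1
v -3.562 -3.305 -1.795
v -1.778 -3.935 -4.005
v -1.454 -4.392 -2.7
v -2.146 -2.342 -3.355
v -1.822 -2.799 -2.05
v 3.403 -0.574 1.459
v 3.729 -1.048 1.529
v 3.617 -0.166 3.241
v 3.934 -0.807 1.449
v 3.971 -0.491 1.372
v 3.827 -0.202 1.323
v 3.549 -0.03 1.318
v 3.224 -0.032 1.357
v 2.956 -0.205 1.428
v 2.831 -0.495 1.51
v 2.887 -0.811 1.575
v 3.106 -1.051 1.604
v 3.421 -1.139 1.586
v -0.428 -2.894 3.484
v -0.043 -2.79 2.983
v 0.932 -2.003 3.895
v 0.548 -2.106 4.396
v -0.302 -2.492 3.002
v 0.674 -1.704 3.914
v -0.609 -2.347 3.206
v 0.367 -1.559 4.117
v -0.846 -2.411 3.515
v 0.129 -1.623 4.427
v -0.924 -2.659 3.813
v 0.051 -1.872 4.725
v -0.812 -2.997 3.985
v 0.163 -2.21 4.897
v -0.554 -3.296 3.966
v 0.422 -2.508 4.878
v -0.247 -3.441 3.763
v 0.729 -2.653 4.674
v -0.009 -3.377 3.453
v 0.966 -2.589 4.365
v 0.069 -3.128 3.155
v 1.044 -2.341 4.067
v 2.747 3.423 -0.775
v 3.414 3.075 -0.578
v 2.126 2.345 -0.582
v 2.793 1.997 -0.385
v 2.484 2.538 0.081
v 2.868 3.205 -0.038
v 2.672 2.215 -1.122
v 3.056 2.882 -1.241
v 3.367 2.328 -0.792
v 3.251 2.528 -0.048
v 2.289 2.892 -1.112
v 2.173 3.092 -0.368
v 3.135 3.344 -0.693
v 2.405 2.076 -0.467
v 2.224 2.395 -0.193
v 2.615 2.19 -0.077
v 2.814 3.42 -0.376
v 3.206 3.215 -0.26
v 2.66 2.9 0.127
v 2.334 2.205 -0.9
v 2.726 2 -0.784
v 2.925 3.23 -1.083
v 3.316 3.025 -0.967
v 2.88 2.52 -1.287
v 3.5 2.7 -0.703
v 3.135 2.066 -0.59
v 3.063 2.195 -1.023
v 3.289 2.586 -1.093
v 3.432 2.817 -0.266
v 3.066 2.183 -0.153
v 2.885 2.502 0.121
v 3.111 2.894 0.051
v 3.404 2.378 -0.392
v 2.474 3.237 -1.007
v 2.108 2.603 -0.894
v 2.429 2.526 -1.211
v 2.655 2.918 -1.281
v 2.405 3.354 -0.57
v 2.04 2.72 -0.457
v 2.251 2.834 -0.067
v 2.477 3.225 -0.137
v 2.136 3.042 -0.768
f 2 1 4
f 2 4 3
f 4 1 5
f 4 5 3
f 5 1 6
f 5 6 3
f 6 1 7
f 6 7 3
f 7 1 8
f 7 8 3
f 8 1 9
f 8 9 3
f 9 1 10
f 9 10 3
f 10 1 2
f 10 2 3
f 12 14 11
f 15 12 11
f 11 14 13
f 13 15 11
f 12 18 14
f 16 12 15
f 16 18 12
f 14 18 13
f 17 15 13
f 13 18 17
f 17 16 15
f 18 16 17
f 20 19 22
f 20 22 21
f 22 19 23
f 22 23 21
f 23 19 24
f 23 24 21
f 24 19 25
f 24 25 21
f 25 19 26
f 25 26 21
f 26 19 27
f 26 27 21
f 27 19 28
f 27 28 21
f 28 19 29
f 28 29 21
f 29 19 30
f 29 30 21
f 30 19 31
f 30 31 21
f 31 19 20
f 31 20 21
f 33 32 36
f 33 36 34
f 34 36 37
f 34 37 35
f 36 32 38
f 36 38 37
f 37 38 39
f 37 39 35
f 38 32 40
f 38 40 39
f 39 40 41
f 39 41 35
f 40 32 42
f 40 42 41
f 41 42 43
f 41 43 35
f 42 32 44
f 42 44 43
f 43 44 45
f 43 45 35
f 44 32 46
f 44 46 45
f 45 46 47
f 45 47 35
f 46 32 48
f 46 48 47
f 47 48 49
f 47 49 35
f 48 32 50
f 48 50 49
f 49 50 51
f 49 51 35
f 50 32 52
f 50 52 51
f 51 52 53
f 51 53 35
f 52 32 33
f 52 33 53
f 53 33 34
f 53 34 35
f 54 91 70
f 91 65 94
f 70 94 59
f 91 94 70
f 54 70 66
f 70 59 71
f 66 71 55
f 70 71 66
f 54 66 75
f 66 55 76
f 75 76 61
f 66 76 75
f 54 75 87
f 75 61 90
f 87 90 64
f 75 90 87
f 54 87 91
f 87 64 95
f 91 95 65
f 87 95 91
f 55 71 82
f 71 59 85
f 82 85 63
f 71 85 82
f 59 94 72
f 94 65 93
f 72 93 58
f 94 93 72
f 65 95 92
f 95 64 88
f 92 88 56
f 95 88 92
f 64 90 89
f 90 61 77
f 89 77 60
f 90 77 89
f 61 76 81
f 76 55 78
f 81 78 62
f 76 78 81
f 57 83 69
f 83 63 84
f 69 84 58
f 83 84 69
f 57 69 67
f 69 58 68
f 67 68 56
f 69 68 67
f 57 67 74
f 67 56 73
f 74 73 60
f 67 73 74
f 57 74 79
f 74 60 80
f 79 80 62
f 74 80 79
f 57 79 83
f 79 62 86
f 83 86 63
f 79 86 83
f 58 84 72
f 84 63 85
f 72 85 59
f 84 85 72
f 56 68 92
f 68 58 93
f 92 93 65
f 68 93 92
f 60 73 89
f 73 56 88
f 89 88 64
f 73 88 89
f 62 80 81
f 80 60 77
f 81 77 61
f 80 77 81
f 63 86 82
f 86 62 78
f 82 78 55
f 86 78 82



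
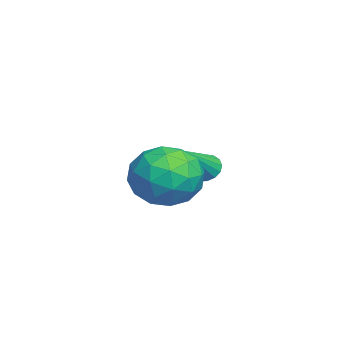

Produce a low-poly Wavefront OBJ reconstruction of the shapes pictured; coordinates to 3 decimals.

v 2.962 -0.151 2.236
v 3.54 0.556 3.06
v 3.98 -1.736 2.88
v 4.558 -1.029 3.704
v 3.359 -1.269 3.834
v 2.73 -0.29 3.436
v 4.79 -0.89 2.504
v 4.161 0.089 2.106
v 4.67 0.099 3.226
v 3.786 -0.135 4.048
v 3.734 -1.045 1.892
v 2.85 -1.279 2.714
v 3.161 0.341 2.591
v 4.359 -1.521 3.349
v 3.654 -1.663 3.425
v 3.994 -1.247 3.909
v 2.685 -0.156 2.812
v 3.025 0.26 3.297
v 2.919 -0.813 3.752
v 4.495 -1.44 2.643
v 4.835 -1.024 3.128
v 3.526 0.067 2.031
v 3.866 0.483 2.515
v 4.601 -0.367 2.188
v 4.166 0.488 3.173
v 4.764 -0.443 3.552
v 4.901 -0.361 2.846
v 4.531 0.214 2.612
v 3.646 0.351 3.656
v 4.244 -0.581 4.035
v 3.539 -0.722 4.111
v 3.169 -0.146 3.877
v 4.31 0.082 3.754
v 3.276 -0.599 1.905
v 3.874 -1.531 2.284
v 4.351 -1.034 2.063
v 3.981 -0.458 1.829
v 2.756 -0.737 2.388
v 3.354 -1.668 2.767
v 2.989 -1.394 3.328
v 2.619 -0.819 3.094
v 3.21 -1.262 2.186
v 0.223 0.551 2.045
v 0.65 0.643 1.634
v 1.537 -0.151 3.255
v 0.644 0.889 1.783
v 0.541 1.057 1.992
v 0.365 1.109 2.213
v 0.157 1.033 2.396
v -0.036 0.847 2.498
v -0.17 0.593 2.496
v -0.214 0.329 2.391
v -0.158 0.117 2.207
v -0.015 0.003 1.985
v 0.183 0.015 1.777
v 0.39 0.15 1.631
v 0.558 0.377 1.579
f 1 38 17
f 38 12 41
f 17 41 6
f 38 41 17
f 1 17 13
f 17 6 18
f 13 18 2
f 17 18 13
f 1 13 22
f 13 2 23
f 22 23 8
f 13 23 22
f 1 22 34
f 22 8 37
f 34 37 11
f 22 37 34
f 1 34 38
f 34 11 42
f 38 42 12
f 34 42 38
f 2 18 29
f 18 6 32
f 29 32 10
f 18 32 29
f 6 41 19
f 41 12 40
f 19 40 5
f 41 40 19
f 12 42 39
f 42 11 35
f 39 35 3
f 42 35 39
f 11 37 36
f 37 8 24
f 36 24 7
f 37 24 36
f 8 23 28
f 23 2 25
f 28 25 9
f 23 25 28
f 4 30 16
f 30 10 31
f 16 31 5
f 30 31 16
f 4 16 14
f 16 5 15
f 14 15 3
f 16 15 14
f 4 14 21
f 14 3 20
f 21 20 7
f 14 20 21
f 4 21 26
f 21 7 27
f 26 27 9
f 21 27 26
f 4 26 30
f 26 9 33
f 30 33 10
f 26 33 30
f 5 31 19
f 31 10 32
f 19 32 6
f 31 32 19
f 3 15 39
f 15 5 40
f 39 40 12
f 15 40 39
f 7 20 36
f 20 3 35
f 36 35 11
f 20 35 36
f 9 27 28
f 27 7 24
f 28 24 8
f 27 24 28
f 10 33 29
f 33 9 25
f 29 25 2
f 33 25 29
f 44 43 46
f 44 46 45
f 46 43 47
f 46 47 45
f 47 43 48
f 47 48 45
f 48 43 49
f 48 49 45
f 49 43 50
f 49 50 45
f 50 43 51
f 50 51 45
f 51 43 52
f 51 52 45
f 52 43 53
f 52 53 45
f 53 43 54
f 53 54 45
f 54 43 55
f 54 55 45
f 55 43 56
f 55 56 45
f 56 43 57
f 56 57 45
f 57 43 44
f 57 44 45



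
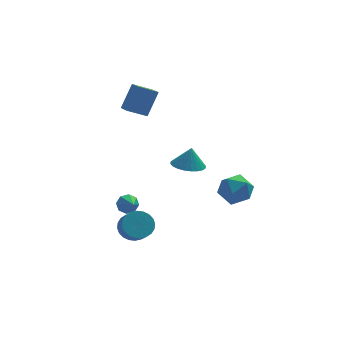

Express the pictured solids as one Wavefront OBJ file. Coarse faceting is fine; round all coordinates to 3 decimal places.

v 1.458 -0.662 0.394
v 2.352 -1.07 0.28
v 1.682 -0.518 1.646
v 2.432 -0.697 0.223
v 2.364 -0.318 0.192
v 2.157 0.009 0.191
v 1.844 0.233 0.222
v 1.472 0.321 0.278
v 1.098 0.26 0.353
v 0.779 0.058 0.433
v 0.563 -0.254 0.508
v 0.483 -0.627 0.565
v 0.552 -1.006 0.596
v 0.758 -1.333 0.597
v 1.071 -1.557 0.566
v 1.443 -1.645 0.51
v 1.817 -1.583 0.435
v 2.136 -1.382 0.355
v 2.955 -3.315 -0.565
v 3.818 -2.846 -0.085
v 3.122 -4.714 0.505
v 3.985 -4.245 0.985
v 2.985 -3.827 1.129
v 2.882 -2.962 0.468
v 4.058 -4.598 -0.048
v 3.955 -3.733 -0.709
v 4.5 -3.639 0.234
v 3.837 -3.162 0.962
v 3.103 -4.398 -0.542
v 2.44 -3.921 0.186
v -1.9 -2.652 -2.946
v -1.248 -2.139 -2.547
v -1.089 -2.895 -1.836
v -1.74 -3.408 -2.234
v -1.541 -2.033 -2.368
v -1.381 -2.788 -1.657
v -1.888 -2.02 -2.277
v -1.728 -2.776 -1.566
v -2.237 -2.104 -2.288
v -2.077 -2.86 -1.577
v -2.534 -2.271 -2.399
v -2.375 -3.027 -1.687
v -2.735 -2.497 -2.593
v -2.576 -3.252 -1.882
v -2.809 -2.746 -2.841
v -2.649 -3.501 -2.129
v -2.744 -2.98 -3.105
v -2.585 -3.736 -2.393
v -2.551 -3.165 -3.344
v -2.392 -3.921 -2.633
v -2.259 -3.272 -3.523
v -2.099 -4.027 -2.812
v -1.912 -3.284 -3.614
v -1.752 -4.04 -2.903
v -1.563 -3.2 -3.603
v -1.403 -3.956 -2.892
v -1.265 -3.033 -3.493
v -1.106 -3.789 -2.781
v -1.064 -2.808 -3.298
v -0.905 -3.563 -2.587
v -0.991 -2.559 -3.051
v -0.831 -3.314 -2.339
v -1.055 -2.324 -2.787
v -0.896 -3.08 -2.075
v -0.279 2.515 2.599
v -1.465 2.481 3.2
v -0.456 3.421 2.301
v -1.642 3.387 2.902
v 0.462 3.153 4.098
v -0.724 3.119 4.699
v 0.285 4.059 3.8
v -0.901 4.025 4.401
v -1.601 1.575 -3.971
v -1.223 1.345 -4.487
v -1.399 0.605 -3.389
v -0.943 1.612 -4.139
v -1.049 1.858 -3.692
v -1.478 1.938 -3.409
v -1.98 1.806 -3.455
v -2.259 1.539 -3.804
v -2.153 1.293 -4.25
v -1.724 1.213 -4.533
f 2 1 4
f 2 4 3
f 4 1 5
f 4 5 3
f 5 1 6
f 5 6 3
f 6 1 7
f 6 7 3
f 7 1 8
f 7 8 3
f 8 1 9
f 8 9 3
f 9 1 10
f 9 10 3
f 10 1 11
f 10 11 3
f 11 1 12
f 11 12 3
f 12 1 13
f 12 13 3
f 13 1 14
f 13 14 3
f 14 1 15
f 14 15 3
f 15 1 16
f 15 16 3
f 16 1 17
f 16 17 3
f 17 1 18
f 17 18 3
f 18 1 2
f 18 2 3
f 19 30 24
f 19 24 20
f 19 20 26
f 19 26 29
f 19 29 30
f 20 24 28
f 24 30 23
f 30 29 21
f 29 26 25
f 26 20 27
f 22 28 23
f 22 23 21
f 22 21 25
f 22 25 27
f 22 27 28
f 23 28 24
f 21 23 30
f 25 21 29
f 27 25 26
f 28 27 20
f 32 31 35
f 32 35 33
f 33 35 36
f 33 36 34
f 35 31 37
f 35 37 36
f 36 37 38
f 36 38 34
f 37 31 39
f 37 39 38
f 38 39 40
f 38 40 34
f 39 31 41
f 39 41 40
f 40 41 42
f 40 42 34
f 41 31 43
f 41 43 42
f 42 43 44
f 42 44 34
f 43 31 45
f 43 45 44
f 44 45 46
f 44 46 34
f 45 31 47
f 45 47 46
f 46 47 48
f 46 48 34
f 47 31 49
f 47 49 48
f 48 49 50
f 48 50 34
f 49 31 51
f 49 51 50
f 50 51 52
f 50 52 34
f 51 31 53
f 51 53 52
f 52 53 54
f 52 54 34
f 53 31 55
f 53 55 54
f 54 55 56
f 54 56 34
f 55 31 57
f 55 57 56
f 56 57 58
f 56 58 34
f 57 31 59
f 57 59 58
f 58 59 60
f 58 60 34
f 59 31 61
f 59 61 60
f 60 61 62
f 60 62 34
f 61 31 63
f 61 63 62
f 62 63 64
f 62 64 34
f 63 31 32
f 63 32 64
f 64 32 33
f 64 33 34
f 66 68 65
f 69 66 65
f 65 68 67
f 67 69 65
f 66 72 68
f 70 66 69
f 70 72 66
f 68 72 67
f 71 69 67
f 67 72 71
f 71 70 69
f 72 70 71
f 74 73 76
f 74 76 75
f 76 73 77
f 76 77 75
f 77 73 78
f 77 78 75
f 78 73 79
f 78 79 75
f 79 73 80
f 79 80 75
f 80 73 81
f 80 81 75
f 81 73 82
f 81 82 75
f 82 73 74
f 82 74 75



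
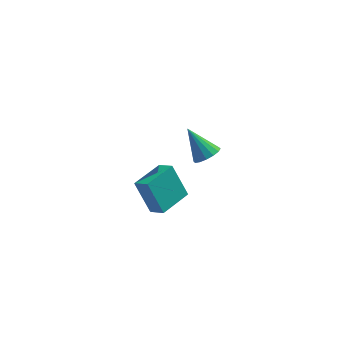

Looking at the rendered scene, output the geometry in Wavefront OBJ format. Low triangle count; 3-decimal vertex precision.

v 2.333 0.426 2.648
v 2.944 0.89 2.787
v 1.387 1.254 4.032
v 2.721 1.09 2.516
v 2.394 1.111 2.28
v 2.051 0.949 2.142
v 1.783 0.647 2.14
v 1.663 0.285 2.274
v 1.722 -0.038 2.508
v 1.945 -0.238 2.78
v 2.272 -0.259 3.016
v 2.615 -0.097 3.153
v 2.883 0.205 3.155
v 3.003 0.567 3.021
v -1.287 3.252 -2.746
v -0.614 2.648 -2.194
v 0.046 4.73 -2.753
v 0.719 4.125 -2.201
v -0.479 2.515 -4.539
v 0.194 1.91 -3.987
v 0.854 3.992 -4.546
v 1.527 3.388 -3.994
f 2 1 4
f 2 4 3
f 4 1 5
f 4 5 3
f 5 1 6
f 5 6 3
f 6 1 7
f 6 7 3
f 7 1 8
f 7 8 3
f 8 1 9
f 8 9 3
f 9 1 10
f 9 10 3
f 10 1 11
f 10 11 3
f 11 1 12
f 11 12 3
f 12 1 13
f 12 13 3
f 13 1 14
f 13 14 3
f 14 1 2
f 14 2 3
f 16 18 15
f 19 16 15
f 15 18 17
f 17 19 15
f 16 22 18
f 20 16 19
f 20 22 16
f 18 22 17
f 21 19 17
f 17 22 21
f 21 20 19
f 22 20 21



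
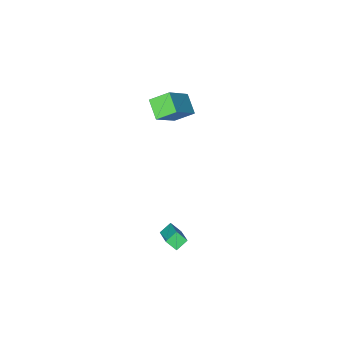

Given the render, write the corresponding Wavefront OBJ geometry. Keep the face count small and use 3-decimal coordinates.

v -0.65 -1.079 3.876
v 0.903 -0.528 5.303
v -0.406 0.068 3.167
v 1.148 0.619 4.594
v 0.272 -1.739 3.126
v 1.826 -1.188 4.553
v 0.517 -0.592 2.417
v 2.07 -0.041 3.844
v 3.222 3.316 -4.051
v 2.497 3.284 -3.59
v 3.797 4.869 -3.042
v 3.072 4.838 -2.581
v 3.608 2.802 -3.479
v 2.883 2.771 -3.018
v 4.183 4.356 -2.47
v 3.458 4.324 -2.009
f 2 4 1
f 5 2 1
f 1 4 3
f 3 5 1
f 2 8 4
f 6 2 5
f 6 8 2
f 4 8 3
f 7 5 3
f 3 8 7
f 7 6 5
f 8 6 7
f 10 12 9
f 13 10 9
f 9 12 11
f 11 13 9
f 10 16 12
f 14 10 13
f 14 16 10
f 12 16 11
f 15 13 11
f 11 16 15
f 15 14 13
f 16 14 15



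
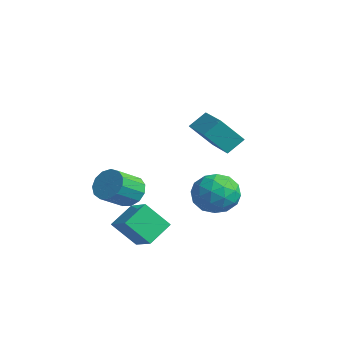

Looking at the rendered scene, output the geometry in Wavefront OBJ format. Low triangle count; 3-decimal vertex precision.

v 1.855 1.771 0.576
v 1.643 0.878 1.62
v 1.919 2.454 1.173
v 1.706 1.562 2.218
v 3.354 1.538 0.682
v 3.141 0.646 1.727
v 3.417 2.222 1.28
v 3.205 1.329 2.324
v -1.235 -0.11 -2.637
v -0.753 0.303 -2.184
v -0.483 -0.797 -1.469
v -0.965 -1.21 -1.923
v -1.15 0.327 -1.997
v -0.879 -0.773 -1.282
v -1.574 0.213 -2.013
v -1.303 -0.888 -1.298
v -1.89 -0.004 -2.227
v -1.62 -1.105 -1.513
v -1.999 -0.255 -2.572
v -1.728 -1.355 -1.857
v -1.865 -0.459 -2.937
v -1.594 -1.56 -2.222
v -1.531 -0.552 -3.207
v -1.261 -1.653 -2.492
v -1.103 -0.505 -3.297
v -0.833 -1.606 -2.582
v -0.717 -0.333 -3.176
v -0.447 -1.433 -2.462
v -0.496 -0.089 -2.885
v -0.225 -1.19 -2.17
v -0.509 0.148 -2.515
v -0.239 -0.953 -1.801
v 1.481 -2.32 -2.865
v 2.599 -2.316 -2.352
v 1.187 -1.319 -2.231
v 2.305 -1.316 -1.718
v 1.955 -1.524 -3.902
v 3.073 -1.521 -3.389
v 1.661 -0.524 -3.268
v 2.779 -0.52 -2.755
v -0.961 3.261 -2.591
v -0.081 3.672 -2.187
v -0.039 2.428 -3.753
v 0.841 2.839 -3.349
v 0.292 2.13 -2.801
v -0.278 2.644 -2.082
v 0.158 3.456 -3.858
v -0.412 3.97 -3.139
v 0.61 3.792 -2.97
v 0.693 2.973 -2.317
v -0.813 3.127 -3.623
v -0.73 2.308 -2.97
v -0.602 3.539 -2.287
v 0.482 2.561 -3.653
v 0.16 2.144 -3.331
v 0.677 2.385 -3.094
v -0.717 2.935 -2.225
v -0.2 3.177 -1.988
v 0.019 2.27 -2.349
v 0.08 2.923 -3.952
v 0.597 3.165 -3.715
v -0.797 3.715 -2.846
v -0.28 3.956 -2.609
v -0.139 3.83 -3.591
v 0.321 3.852 -2.51
v 0.863 3.362 -3.193
v 0.462 3.725 -3.492
v 0.127 4.027 -3.069
v 0.37 3.37 -2.126
v 0.912 2.881 -2.809
v 0.59 2.463 -2.487
v 0.255 2.766 -2.064
v 0.777 3.441 -2.586
v -1.032 3.219 -3.131
v -0.49 2.73 -3.814
v -0.375 3.334 -3.876
v -0.71 3.637 -3.453
v -0.983 2.738 -2.747
v -0.441 2.248 -3.43
v -0.247 2.073 -2.871
v -0.582 2.375 -2.448
v -0.897 2.659 -3.354
f 2 4 1
f 5 2 1
f 1 4 3
f 3 5 1
f 2 8 4
f 6 2 5
f 6 8 2
f 4 8 3
f 7 5 3
f 3 8 7
f 7 6 5
f 8 6 7
f 10 9 13
f 10 13 11
f 11 13 14
f 11 14 12
f 13 9 15
f 13 15 14
f 14 15 16
f 14 16 12
f 15 9 17
f 15 17 16
f 16 17 18
f 16 18 12
f 17 9 19
f 17 19 18
f 18 19 20
f 18 20 12
f 19 9 21
f 19 21 20
f 20 21 22
f 20 22 12
f 21 9 23
f 21 23 22
f 22 23 24
f 22 24 12
f 23 9 25
f 23 25 24
f 24 25 26
f 24 26 12
f 25 9 27
f 25 27 26
f 26 27 28
f 26 28 12
f 27 9 29
f 27 29 28
f 28 29 30
f 28 30 12
f 29 9 31
f 29 31 30
f 30 31 32
f 30 32 12
f 31 9 10
f 31 10 32
f 32 10 11
f 32 11 12
f 34 36 33
f 37 34 33
f 33 36 35
f 35 37 33
f 34 40 36
f 38 34 37
f 38 40 34
f 36 40 35
f 39 37 35
f 35 40 39
f 39 38 37
f 40 38 39
f 41 78 57
f 78 52 81
f 57 81 46
f 78 81 57
f 41 57 53
f 57 46 58
f 53 58 42
f 57 58 53
f 41 53 62
f 53 42 63
f 62 63 48
f 53 63 62
f 41 62 74
f 62 48 77
f 74 77 51
f 62 77 74
f 41 74 78
f 74 51 82
f 78 82 52
f 74 82 78
f 42 58 69
f 58 46 72
f 69 72 50
f 58 72 69
f 46 81 59
f 81 52 80
f 59 80 45
f 81 80 59
f 52 82 79
f 82 51 75
f 79 75 43
f 82 75 79
f 51 77 76
f 77 48 64
f 76 64 47
f 77 64 76
f 48 63 68
f 63 42 65
f 68 65 49
f 63 65 68
f 44 70 56
f 70 50 71
f 56 71 45
f 70 71 56
f 44 56 54
f 56 45 55
f 54 55 43
f 56 55 54
f 44 54 61
f 54 43 60
f 61 60 47
f 54 60 61
f 44 61 66
f 61 47 67
f 66 67 49
f 61 67 66
f 44 66 70
f 66 49 73
f 70 73 50
f 66 73 70
f 45 71 59
f 71 50 72
f 59 72 46
f 71 72 59
f 43 55 79
f 55 45 80
f 79 80 52
f 55 80 79
f 47 60 76
f 60 43 75
f 76 75 51
f 60 75 76
f 49 67 68
f 67 47 64
f 68 64 48
f 67 64 68
f 50 73 69
f 73 49 65
f 69 65 42
f 73 65 69



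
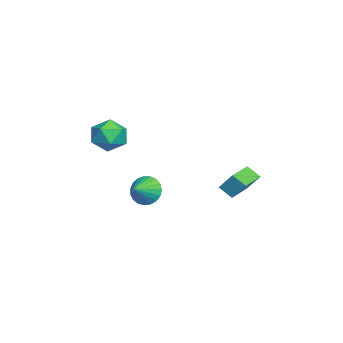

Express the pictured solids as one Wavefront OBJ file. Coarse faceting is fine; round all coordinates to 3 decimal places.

v -2.098 -2.911 4.1
v -1.715 -2.387 3.194
v -0.405 -3.173 4.666
v -0.022 -2.649 3.76
v -0.564 -2.076 4.547
v -1.61 -1.914 4.198
v -0.51 -3.646 3.662
v -1.556 -3.484 3.313
v -0.733 -2.841 2.923
v -0.766 -1.871 3.471
v -1.354 -3.689 4.389
v -1.387 -2.719 4.937
v -3.303 -0.987 -1.042
v -2.707 -0.704 -1.78
v -2.357 -1.613 -0.518
v -2.656 -0.399 -1.508
v -2.718 -0.197 -1.155
v -2.88 -0.13 -0.782
v -3.116 -0.212 -0.455
v -3.384 -0.428 -0.229
v -3.638 -0.74 -0.144
v -3.834 -1.095 -0.214
v -3.939 -1.432 -0.427
v -3.933 -1.691 -0.747
v -3.819 -1.829 -1.118
v -3.615 -1.821 -1.475
v -3.357 -1.669 -1.758
v -3.091 -1.399 -1.917
v -2.86 -1.057 -1.925
v -0.98 4.296 0.216
v -1.327 3.623 0.79
v -0.683 4.978 1.194
v -1.029 4.306 1.769
v 0.629 3.514 0.271
v 0.283 2.842 0.846
v 0.927 4.197 1.25
v 0.58 3.524 1.824
f 1 12 6
f 1 6 2
f 1 2 8
f 1 8 11
f 1 11 12
f 2 6 10
f 6 12 5
f 12 11 3
f 11 8 7
f 8 2 9
f 4 10 5
f 4 5 3
f 4 3 7
f 4 7 9
f 4 9 10
f 5 10 6
f 3 5 12
f 7 3 11
f 9 7 8
f 10 9 2
f 14 13 16
f 14 16 15
f 16 13 17
f 16 17 15
f 17 13 18
f 17 18 15
f 18 13 19
f 18 19 15
f 19 13 20
f 19 20 15
f 20 13 21
f 20 21 15
f 21 13 22
f 21 22 15
f 22 13 23
f 22 23 15
f 23 13 24
f 23 24 15
f 24 13 25
f 24 25 15
f 25 13 26
f 25 26 15
f 26 13 27
f 26 27 15
f 27 13 28
f 27 28 15
f 28 13 29
f 28 29 15
f 29 13 14
f 29 14 15
f 31 33 30
f 34 31 30
f 30 33 32
f 32 34 30
f 31 37 33
f 35 31 34
f 35 37 31
f 33 37 32
f 36 34 32
f 32 37 36
f 36 35 34
f 37 35 36



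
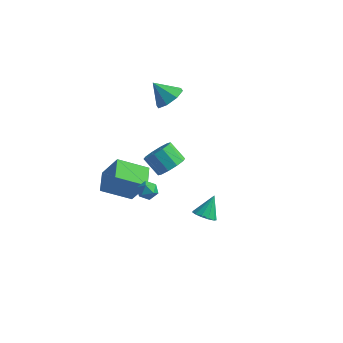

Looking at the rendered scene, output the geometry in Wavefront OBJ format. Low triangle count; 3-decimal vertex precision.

v -2.663 3.18 3.09
v -1.975 2.799 3.658
v -3.637 3 4.15
v -2.03 3.535 3.733
v -2.455 4.064 3.432
v -3.003 4.075 2.93
v -3.351 3.561 2.523
v -3.297 2.825 2.448
v -2.871 2.296 2.749
v -2.324 2.286 3.25
v -0.31 -0.67 0.939
v 0.135 0.003 1.339
v -0.824 0.102 2.24
v -1.27 -0.57 1.841
v -0.203 0.224 0.956
v -1.162 0.323 1.857
v -0.581 0.103 0.566
v -1.54 0.203 1.468
v -0.856 -0.312 0.319
v -1.815 -0.213 1.221
v -0.923 -0.864 0.309
v -1.882 -0.765 1.211
v -0.756 -1.342 0.54
v -1.715 -1.243 1.441
v -0.418 -1.563 0.923
v -1.377 -1.464 1.824
v -0.04 -1.443 1.312
v -0.999 -1.343 2.214
v 0.235 -1.027 1.559
v -0.724 -0.928 2.461
v 0.302 -0.475 1.569
v -0.657 -0.376 2.471
v -4.183 -1.829 -1.938
v -4.789 -0.627 -1.553
v -2.753 -0.824 -2.824
v -3.358 0.378 -2.44
v -3.162 -1.838 -0.3
v -3.767 -0.636 0.084
v -1.731 -0.833 -1.187
v -2.337 0.369 -0.802
v 3.606 -4.082 1.207
v 4.077 -4.498 1.466
v 3.734 -3.258 2.293
v 4.265 -4.243 1.251
v 4.244 -3.937 1.021
v 4.02 -3.677 0.85
v 3.665 -3.546 0.793
v 3.291 -3.585 0.867
v 3.017 -3.782 1.048
v 2.93 -4.074 1.28
v 3.058 -4.369 1.489
v 3.359 -4.573 1.608
v 3.739 -4.621 1.6
v -1.131 -1.225 -0.618
v -0.606 -1.587 -0.755
v -1.654 -2.093 -0.325
v -1.129 -2.455 -0.462
v -1.119 -2.045 0.045
v -0.796 -1.509 -0.136
v -1.464 -2.171 -0.944
v -1.141 -1.635 -1.125
v -0.812 -2.172 -0.956
v -0.599 -2.094 -0.345
v -1.661 -1.586 -0.735
v -1.448 -1.508 -0.124
f 2 1 4
f 2 4 3
f 4 1 5
f 4 5 3
f 5 1 6
f 5 6 3
f 6 1 7
f 6 7 3
f 7 1 8
f 7 8 3
f 8 1 9
f 8 9 3
f 9 1 10
f 9 10 3
f 10 1 2
f 10 2 3
f 12 11 15
f 12 15 13
f 13 15 16
f 13 16 14
f 15 11 17
f 15 17 16
f 16 17 18
f 16 18 14
f 17 11 19
f 17 19 18
f 18 19 20
f 18 20 14
f 19 11 21
f 19 21 20
f 20 21 22
f 20 22 14
f 21 11 23
f 21 23 22
f 22 23 24
f 22 24 14
f 23 11 25
f 23 25 24
f 24 25 26
f 24 26 14
f 25 11 27
f 25 27 26
f 26 27 28
f 26 28 14
f 27 11 29
f 27 29 28
f 28 29 30
f 28 30 14
f 29 11 31
f 29 31 30
f 30 31 32
f 30 32 14
f 31 11 12
f 31 12 32
f 32 12 13
f 32 13 14
f 34 36 33
f 37 34 33
f 33 36 35
f 35 37 33
f 34 40 36
f 38 34 37
f 38 40 34
f 36 40 35
f 39 37 35
f 35 40 39
f 39 38 37
f 40 38 39
f 42 41 44
f 42 44 43
f 44 41 45
f 44 45 43
f 45 41 46
f 45 46 43
f 46 41 47
f 46 47 43
f 47 41 48
f 47 48 43
f 48 41 49
f 48 49 43
f 49 41 50
f 49 50 43
f 50 41 51
f 50 51 43
f 51 41 52
f 51 52 43
f 52 41 53
f 52 53 43
f 53 41 42
f 53 42 43
f 54 65 59
f 54 59 55
f 54 55 61
f 54 61 64
f 54 64 65
f 55 59 63
f 59 65 58
f 65 64 56
f 64 61 60
f 61 55 62
f 57 63 58
f 57 58 56
f 57 56 60
f 57 60 62
f 57 62 63
f 58 63 59
f 56 58 65
f 60 56 64
f 62 60 61
f 63 62 55



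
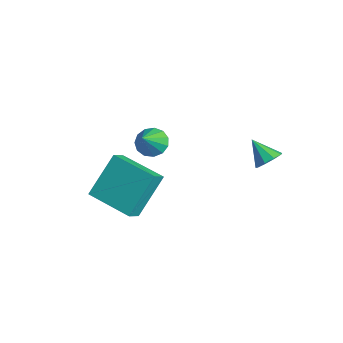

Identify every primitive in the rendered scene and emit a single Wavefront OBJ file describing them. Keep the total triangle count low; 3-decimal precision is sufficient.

v -0.39 -3.1 -0.869
v 0.025 -3.69 -0.331
v -0.78 -1.798 0.861
v -0.365 -2.388 1.399
v 1.445 -2.112 -1.199
v 1.86 -2.702 -0.661
v 1.055 -0.81 0.531
v 1.47 -1.4 1.069
v 3.853 2.468 2.505
v 4.282 2.073 2.769
v 3.027 2.112 3.315
v 4.302 2.465 2.962
v 4.111 2.859 2.941
v 3.8 3.07 2.717
v 3.514 3 2.394
v 3.386 2.68 2.122
v 3.477 2.262 2.031
v 3.743 1.94 2.161
v 4.061 1.866 2.452
v -1.371 -0.247 0.736
v -0.726 -0.038 0.438
v -0.629 -1.013 1.804
v -0.827 0.254 0.717
v -1.1 0.388 1.003
v -1.459 0.32 1.203
v -1.79 0.072 1.255
v -1.988 -0.277 1.142
v -1.99 -0.617 0.9
v -1.796 -0.839 0.606
v -1.466 -0.873 0.353
v -1.106 -0.708 0.221
v -0.83 -0.397 0.253
f 2 4 1
f 5 2 1
f 1 4 3
f 3 5 1
f 2 8 4
f 6 2 5
f 6 8 2
f 4 8 3
f 7 5 3
f 3 8 7
f 7 6 5
f 8 6 7
f 10 9 12
f 10 12 11
f 12 9 13
f 12 13 11
f 13 9 14
f 13 14 11
f 14 9 15
f 14 15 11
f 15 9 16
f 15 16 11
f 16 9 17
f 16 17 11
f 17 9 18
f 17 18 11
f 18 9 19
f 18 19 11
f 19 9 10
f 19 10 11
f 21 20 23
f 21 23 22
f 23 20 24
f 23 24 22
f 24 20 25
f 24 25 22
f 25 20 26
f 25 26 22
f 26 20 27
f 26 27 22
f 27 20 28
f 27 28 22
f 28 20 29
f 28 29 22
f 29 20 30
f 29 30 22
f 30 20 31
f 30 31 22
f 31 20 32
f 31 32 22
f 32 20 21
f 32 21 22



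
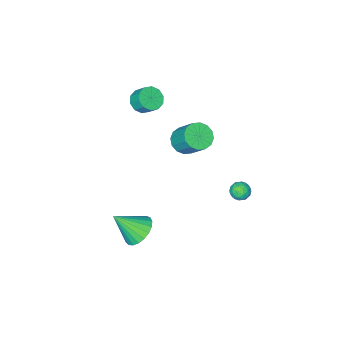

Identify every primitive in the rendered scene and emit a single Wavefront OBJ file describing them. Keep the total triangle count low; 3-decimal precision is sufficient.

v -0.891 -3.928 3.536
v -0.125 -4.049 3.733
v -0.202 -3.352 4.46
v -0.969 -3.232 4.264
v -0.141 -3.692 3.39
v -0.218 -2.996 4.118
v -0.443 -3.426 3.103
v -0.52 -2.73 3.831
v -0.917 -3.352 2.982
v -0.994 -2.656 3.71
v -1.381 -3.497 3.072
v -1.458 -2.801 3.8
v -1.658 -3.808 3.34
v -1.735 -3.111 4.067
v -1.642 -4.164 3.682
v -1.719 -3.468 4.41
v -1.34 -4.43 3.969
v -1.417 -3.734 4.697
v -0.866 -4.504 4.09
v -0.943 -3.808 4.818
v -0.402 -4.359 4
v -0.479 -3.663 4.728
v -2.173 3.129 -0.772
v -1.852 2.636 -0.516
v -3.028 2.544 -0.824
v -2.707 2.051 -0.568
v -2.841 2.567 -0.211
v -2.312 2.929 -0.179
v -2.568 2.251 -1.161
v -2.039 2.613 -1.129
v -2.096 2.094 -0.756
v -2.265 2.289 -0.169
v -2.615 2.891 -1.171
v -2.784 3.086 -0.584
v -1.937 2.934 -0.64
v -2.943 2.246 -0.7
v -3.022 2.55 -0.491
v -2.833 2.26 -0.34
v -2.208 3.106 -0.442
v -2.019 2.816 -0.291
v -2.6 2.776 -0.112
v -2.861 2.364 -1.049
v -2.672 2.074 -0.898
v -2.047 2.92 -1
v -1.858 2.63 -0.849
v -2.28 2.404 -1.228
v -1.892 2.325 -0.63
v -2.395 1.982 -0.66
v -2.313 2.099 -1.009
v -2.002 2.312 -0.991
v -1.991 2.44 -0.285
v -2.494 2.097 -0.315
v -2.573 2.4 -0.106
v -2.262 2.612 -0.087
v -2.135 2.122 -0.426
v -2.386 3.083 -1.025
v -2.889 2.74 -1.055
v -2.618 2.568 -1.253
v -2.307 2.78 -1.234
v -2.485 3.198 -0.68
v -2.988 2.855 -0.71
v -2.878 2.868 -0.349
v -2.567 3.081 -0.331
v -2.745 3.058 -0.914
v -3.584 -3.429 -1.463
v -3.213 -4.067 -0.896
v -3.205 -2.849 0.469
v -3.576 -2.211 -0.097
v -2.836 -3.844 -1.097
v -2.829 -2.626 0.269
v -2.66 -3.51 -1.396
v -2.652 -2.292 -0.03
v -2.731 -3.155 -1.712
v -2.723 -1.937 -0.347
v -3.031 -2.873 -1.962
v -3.023 -1.655 -0.596
v -3.478 -2.74 -2.078
v -3.471 -1.522 -0.712
v -3.955 -2.791 -2.029
v -3.947 -1.573 -0.664
v -4.331 -3.014 -1.829
v -4.324 -1.796 -0.463
v -4.508 -3.348 -1.53
v -4.5 -2.13 -0.164
v -4.437 -3.703 -1.213
v -4.429 -2.485 0.152
v -4.137 -3.985 -0.964
v -4.129 -2.767 0.402
v -3.689 -4.118 -0.848
v -3.682 -2.9 0.518
v 2.273 -0.453 -3.661
v 3.121 0.111 -3.958
v 3.347 -1.327 -2.259
v 2.938 0.373 -3.654
v 2.64 0.493 -3.352
v 2.279 0.449 -3.103
v 1.917 0.249 -2.95
v 1.617 -0.072 -2.921
v 1.43 -0.459 -3.019
v 1.389 -0.845 -3.228
v 1.501 -1.163 -3.512
v 1.746 -1.358 -3.822
v 2.083 -1.397 -4.104
v 2.453 -1.272 -4.309
v 2.791 -1.006 -4.402
v 3.04 -0.644 -4.367
v 3.157 -0.249 -4.21
f 2 1 5
f 2 5 3
f 3 5 6
f 3 6 4
f 5 1 7
f 5 7 6
f 6 7 8
f 6 8 4
f 7 1 9
f 7 9 8
f 8 9 10
f 8 10 4
f 9 1 11
f 9 11 10
f 10 11 12
f 10 12 4
f 11 1 13
f 11 13 12
f 12 13 14
f 12 14 4
f 13 1 15
f 13 15 14
f 14 15 16
f 14 16 4
f 15 1 17
f 15 17 16
f 16 17 18
f 16 18 4
f 17 1 19
f 17 19 18
f 18 19 20
f 18 20 4
f 19 1 21
f 19 21 20
f 20 21 22
f 20 22 4
f 21 1 2
f 21 2 22
f 22 2 3
f 22 3 4
f 23 60 39
f 60 34 63
f 39 63 28
f 60 63 39
f 23 39 35
f 39 28 40
f 35 40 24
f 39 40 35
f 23 35 44
f 35 24 45
f 44 45 30
f 35 45 44
f 23 44 56
f 44 30 59
f 56 59 33
f 44 59 56
f 23 56 60
f 56 33 64
f 60 64 34
f 56 64 60
f 24 40 51
f 40 28 54
f 51 54 32
f 40 54 51
f 28 63 41
f 63 34 62
f 41 62 27
f 63 62 41
f 34 64 61
f 64 33 57
f 61 57 25
f 64 57 61
f 33 59 58
f 59 30 46
f 58 46 29
f 59 46 58
f 30 45 50
f 45 24 47
f 50 47 31
f 45 47 50
f 26 52 38
f 52 32 53
f 38 53 27
f 52 53 38
f 26 38 36
f 38 27 37
f 36 37 25
f 38 37 36
f 26 36 43
f 36 25 42
f 43 42 29
f 36 42 43
f 26 43 48
f 43 29 49
f 48 49 31
f 43 49 48
f 26 48 52
f 48 31 55
f 52 55 32
f 48 55 52
f 27 53 41
f 53 32 54
f 41 54 28
f 53 54 41
f 25 37 61
f 37 27 62
f 61 62 34
f 37 62 61
f 29 42 58
f 42 25 57
f 58 57 33
f 42 57 58
f 31 49 50
f 49 29 46
f 50 46 30
f 49 46 50
f 32 55 51
f 55 31 47
f 51 47 24
f 55 47 51
f 66 65 69
f 66 69 67
f 67 69 70
f 67 70 68
f 69 65 71
f 69 71 70
f 70 71 72
f 70 72 68
f 71 65 73
f 71 73 72
f 72 73 74
f 72 74 68
f 73 65 75
f 73 75 74
f 74 75 76
f 74 76 68
f 75 65 77
f 75 77 76
f 76 77 78
f 76 78 68
f 77 65 79
f 77 79 78
f 78 79 80
f 78 80 68
f 79 65 81
f 79 81 80
f 80 81 82
f 80 82 68
f 81 65 83
f 81 83 82
f 82 83 84
f 82 84 68
f 83 65 85
f 83 85 84
f 84 85 86
f 84 86 68
f 85 65 87
f 85 87 86
f 86 87 88
f 86 88 68
f 87 65 89
f 87 89 88
f 88 89 90
f 88 90 68
f 89 65 66
f 89 66 90
f 90 66 67
f 90 67 68
f 92 91 94
f 92 94 93
f 94 91 95
f 94 95 93
f 95 91 96
f 95 96 93
f 96 91 97
f 96 97 93
f 97 91 98
f 97 98 93
f 98 91 99
f 98 99 93
f 99 91 100
f 99 100 93
f 100 91 101
f 100 101 93
f 101 91 102
f 101 102 93
f 102 91 103
f 102 103 93
f 103 91 104
f 103 104 93
f 104 91 105
f 104 105 93
f 105 91 106
f 105 106 93
f 106 91 107
f 106 107 93
f 107 91 92
f 107 92 93



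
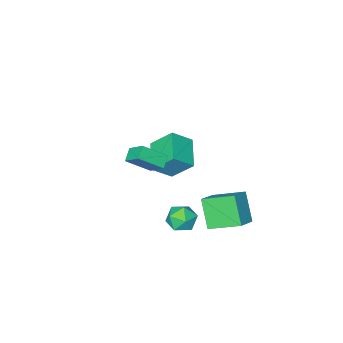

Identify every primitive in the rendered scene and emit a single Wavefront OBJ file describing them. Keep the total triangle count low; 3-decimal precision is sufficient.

v -2.464 3.462 -4.664
v -2.851 2.399 -3.213
v -3.5 4.866 -3.912
v -3.888 3.803 -2.461
v -1.352 3.937 -4.019
v -1.74 2.874 -2.568
v -2.389 5.341 -3.267
v -2.776 4.278 -1.816
v 0.087 1.411 0.728
v 1.196 0.807 1.662
v -0.049 2.332 1.486
v 1.059 1.728 2.42
v 0.661 1.832 0.32
v 1.769 1.228 1.254
v 0.524 2.753 1.078
v 1.633 2.149 2.012
v -4.105 -2.856 -3.909
v -4.803 -1.849 -2.659
v -3.068 -1.374 -4.523
v -3.766 -0.368 -3.273
v -3.034 -3.232 -3.007
v -3.732 -2.226 -1.757
v -1.997 -1.751 -3.621
v -2.695 -0.744 -2.371
v -0.815 3.793 -2.719
v -0.28 3.998 -3.418
v -0.14 2.502 -2.582
v 0.395 2.707 -3.281
v 0.482 3.153 -2.499
v 0.065 3.951 -2.584
v -0.485 2.549 -3.416
v -0.902 3.347 -3.501
v -0.076 3.23 -3.849
v 0.522 3.602 -3.282
v -0.942 2.898 -2.718
v -0.344 3.27 -2.151
f 2 4 1
f 5 2 1
f 1 4 3
f 3 5 1
f 2 8 4
f 6 2 5
f 6 8 2
f 4 8 3
f 7 5 3
f 3 8 7
f 7 6 5
f 8 6 7
f 10 12 9
f 13 10 9
f 9 12 11
f 11 13 9
f 10 16 12
f 14 10 13
f 14 16 10
f 12 16 11
f 15 13 11
f 11 16 15
f 15 14 13
f 16 14 15
f 18 20 17
f 21 18 17
f 17 20 19
f 19 21 17
f 18 24 20
f 22 18 21
f 22 24 18
f 20 24 19
f 23 21 19
f 19 24 23
f 23 22 21
f 24 22 23
f 25 36 30
f 25 30 26
f 25 26 32
f 25 32 35
f 25 35 36
f 26 30 34
f 30 36 29
f 36 35 27
f 35 32 31
f 32 26 33
f 28 34 29
f 28 29 27
f 28 27 31
f 28 31 33
f 28 33 34
f 29 34 30
f 27 29 36
f 31 27 35
f 33 31 32
f 34 33 26



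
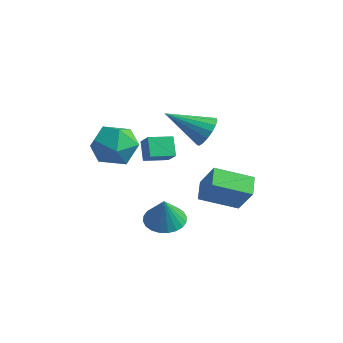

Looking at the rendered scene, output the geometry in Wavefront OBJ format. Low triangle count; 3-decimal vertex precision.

v -1.365 -1.676 1.56
v -0.525 -1.406 2.403
v -0.515 -3.434 1.277
v 0.325 -3.164 2.12
v -0.834 -3.355 2.451
v -1.359 -2.268 2.627
v 0.319 -2.572 1.053
v -0.206 -1.485 1.229
v 0.515 -1.96 2.09
v -0.197 -2.444 2.954
v -0.843 -2.396 0.726
v -1.555 -2.88 1.59
v 1.896 0.898 2.189
v 2.532 0.505 2.614
v 0.444 -0.258 3.291
v 2.447 0.834 2.846
v 2.236 1.177 2.928
v 1.946 1.457 2.84
v 1.646 1.609 2.604
v 1.403 1.598 2.272
v 1.273 1.426 1.921
v 1.286 1.134 1.631
v 1.438 0.788 1.469
v 1.696 0.467 1.472
v 2 0.245 1.639
v 2.28 0.172 1.932
v 2.472 0.266 2.284
v 1.267 -1.161 -2.755
v 2.218 -1.051 -2.913
v 1.553 -1.519 -1.285
v 2.119 -0.701 -2.809
v 1.891 -0.421 -2.696
v 1.568 -0.253 -2.593
v 1.199 -0.224 -2.514
v 0.84 -0.337 -2.471
v 0.547 -0.576 -2.472
v 0.363 -0.904 -2.516
v 0.316 -1.271 -2.597
v 0.415 -1.621 -2.701
v 0.643 -1.901 -2.814
v 0.966 -2.069 -2.918
v 1.335 -2.098 -2.996
v 1.694 -1.985 -3.039
v 1.987 -1.746 -3.038
v 2.171 -1.418 -2.994
v 0.586 1.817 -3.185
v 1.526 1.695 -1.762
v -0.026 2.653 -2.709
v 0.914 2.53 -1.286
v 1.866 3.17 -3.914
v 2.806 3.047 -2.491
v 1.254 4.005 -3.438
v 2.194 3.883 -2.015
v -0.738 -0.396 -0.159
v -1.319 0.077 0.647
v -0.142 0.62 -0.326
v -0.722 1.093 0.48
v 0.002 -0.713 0.56
v -0.578 -0.24 1.366
v 0.599 0.303 0.393
v 0.018 0.776 1.199
f 1 12 6
f 1 6 2
f 1 2 8
f 1 8 11
f 1 11 12
f 2 6 10
f 6 12 5
f 12 11 3
f 11 8 7
f 8 2 9
f 4 10 5
f 4 5 3
f 4 3 7
f 4 7 9
f 4 9 10
f 5 10 6
f 3 5 12
f 7 3 11
f 9 7 8
f 10 9 2
f 14 13 16
f 14 16 15
f 16 13 17
f 16 17 15
f 17 13 18
f 17 18 15
f 18 13 19
f 18 19 15
f 19 13 20
f 19 20 15
f 20 13 21
f 20 21 15
f 21 13 22
f 21 22 15
f 22 13 23
f 22 23 15
f 23 13 24
f 23 24 15
f 24 13 25
f 24 25 15
f 25 13 26
f 25 26 15
f 26 13 27
f 26 27 15
f 27 13 14
f 27 14 15
f 29 28 31
f 29 31 30
f 31 28 32
f 31 32 30
f 32 28 33
f 32 33 30
f 33 28 34
f 33 34 30
f 34 28 35
f 34 35 30
f 35 28 36
f 35 36 30
f 36 28 37
f 36 37 30
f 37 28 38
f 37 38 30
f 38 28 39
f 38 39 30
f 39 28 40
f 39 40 30
f 40 28 41
f 40 41 30
f 41 28 42
f 41 42 30
f 42 28 43
f 42 43 30
f 43 28 44
f 43 44 30
f 44 28 45
f 44 45 30
f 45 28 29
f 45 29 30
f 47 49 46
f 50 47 46
f 46 49 48
f 48 50 46
f 47 53 49
f 51 47 50
f 51 53 47
f 49 53 48
f 52 50 48
f 48 53 52
f 52 51 50
f 53 51 52
f 55 57 54
f 58 55 54
f 54 57 56
f 56 58 54
f 55 61 57
f 59 55 58
f 59 61 55
f 57 61 56
f 60 58 56
f 56 61 60
f 60 59 58
f 61 59 60

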